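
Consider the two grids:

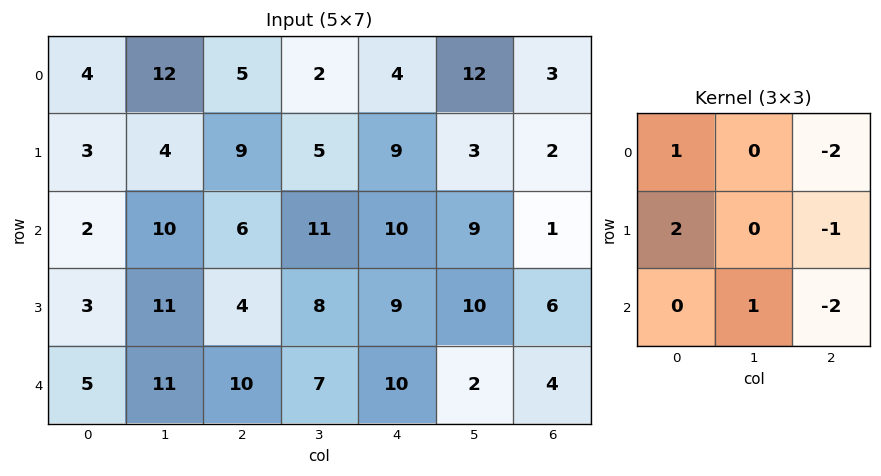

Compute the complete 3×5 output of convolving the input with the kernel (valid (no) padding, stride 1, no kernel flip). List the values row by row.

-11 -5 -3 -23 21
-14 -9 -17 1 22
-17 -2 -28 5 14

Output[0,0]: The receptive field on the input at this output position is [4 12 5 / 3 4 9 / 2 10 6]. Elementwise product with the kernel and sum: 4·1 + 5·-2 + 3·2 + 9·-1 + 10·1 + 6·-2.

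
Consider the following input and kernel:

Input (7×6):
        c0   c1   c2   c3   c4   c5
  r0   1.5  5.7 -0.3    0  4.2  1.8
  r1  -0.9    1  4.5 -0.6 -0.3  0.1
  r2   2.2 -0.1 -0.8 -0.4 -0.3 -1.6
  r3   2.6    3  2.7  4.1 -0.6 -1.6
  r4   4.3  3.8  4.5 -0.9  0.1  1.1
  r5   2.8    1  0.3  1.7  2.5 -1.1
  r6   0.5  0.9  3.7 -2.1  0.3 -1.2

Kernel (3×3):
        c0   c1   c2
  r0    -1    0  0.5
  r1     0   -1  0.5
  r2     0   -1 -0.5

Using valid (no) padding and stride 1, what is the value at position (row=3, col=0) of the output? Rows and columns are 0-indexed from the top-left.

-3.95

The receptive field on the input at this output position is [2.6 3 2.7 / 4.3 3.8 4.5 / 2.8 1 0.3]. Elementwise product with the kernel and sum: 2.6·-1 + 2.7·0.5 + 3.8·-1 + 4.5·0.5 + 1·-1 + 0.3·-0.5.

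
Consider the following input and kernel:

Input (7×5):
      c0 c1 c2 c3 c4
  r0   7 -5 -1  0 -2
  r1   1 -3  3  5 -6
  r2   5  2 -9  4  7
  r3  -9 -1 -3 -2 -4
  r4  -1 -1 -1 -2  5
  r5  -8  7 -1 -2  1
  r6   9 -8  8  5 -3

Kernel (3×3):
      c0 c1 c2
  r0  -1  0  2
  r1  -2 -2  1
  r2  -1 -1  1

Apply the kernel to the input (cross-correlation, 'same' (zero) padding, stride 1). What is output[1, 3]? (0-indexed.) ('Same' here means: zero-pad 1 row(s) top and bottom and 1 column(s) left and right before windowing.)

The receptive field on the zero-padded input at this output position is [-1 0 -2 / 3 5 -6 / -9 4 7]. Elementwise product with the kernel and sum: -1·-1 + -2·2 + 3·-2 + 5·-2 + -6·1 + -9·-1 + 4·-1 + 7·1.

-13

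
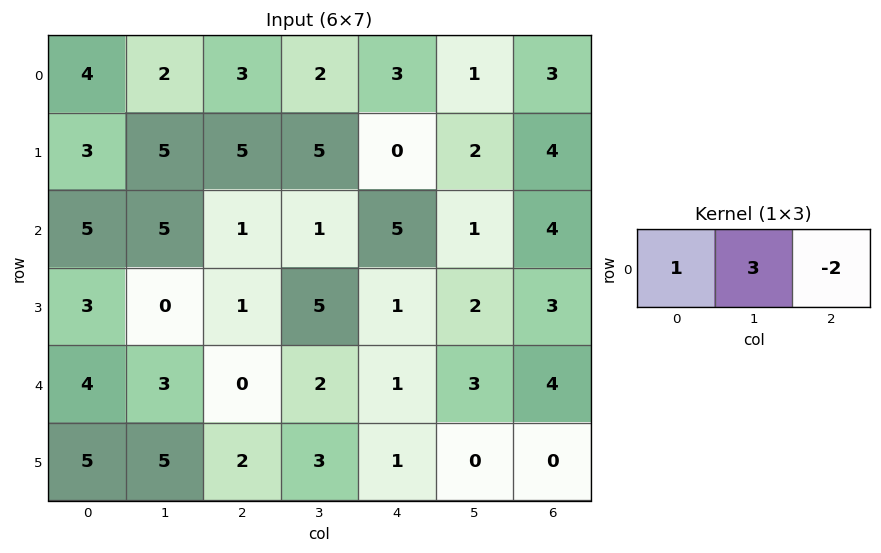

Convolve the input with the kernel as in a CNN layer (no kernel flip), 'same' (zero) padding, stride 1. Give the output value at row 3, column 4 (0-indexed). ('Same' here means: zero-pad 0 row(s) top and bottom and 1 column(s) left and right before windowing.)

The receptive field on the zero-padded input at this output position is [5 1 2]. Elementwise product with the kernel and sum: 5·1 + 1·3 + 2·-2.

4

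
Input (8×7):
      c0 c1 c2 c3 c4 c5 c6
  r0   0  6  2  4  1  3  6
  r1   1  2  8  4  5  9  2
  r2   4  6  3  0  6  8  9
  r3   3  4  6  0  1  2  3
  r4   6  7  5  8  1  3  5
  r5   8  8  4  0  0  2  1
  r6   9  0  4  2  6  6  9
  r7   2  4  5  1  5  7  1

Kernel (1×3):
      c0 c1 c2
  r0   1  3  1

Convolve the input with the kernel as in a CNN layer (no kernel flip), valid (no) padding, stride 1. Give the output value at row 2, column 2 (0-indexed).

The receptive field on the input at this output position is [3 0 6]. Elementwise product with the kernel and sum: 3·1 + 0·3 + 6·1.

9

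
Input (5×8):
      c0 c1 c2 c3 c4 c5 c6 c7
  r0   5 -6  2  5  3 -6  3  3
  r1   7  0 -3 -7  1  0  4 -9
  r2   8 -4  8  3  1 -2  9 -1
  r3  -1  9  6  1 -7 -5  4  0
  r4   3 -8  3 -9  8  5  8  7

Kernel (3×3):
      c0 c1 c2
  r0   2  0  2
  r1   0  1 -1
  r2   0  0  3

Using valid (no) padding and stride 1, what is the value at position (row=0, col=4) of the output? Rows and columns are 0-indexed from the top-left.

35

The receptive field on the input at this output position is [3 -6 3 / 1 0 4 / 1 -2 9]. Elementwise product with the kernel and sum: 3·2 + 3·2 + 0·1 + 4·-1 + 9·3.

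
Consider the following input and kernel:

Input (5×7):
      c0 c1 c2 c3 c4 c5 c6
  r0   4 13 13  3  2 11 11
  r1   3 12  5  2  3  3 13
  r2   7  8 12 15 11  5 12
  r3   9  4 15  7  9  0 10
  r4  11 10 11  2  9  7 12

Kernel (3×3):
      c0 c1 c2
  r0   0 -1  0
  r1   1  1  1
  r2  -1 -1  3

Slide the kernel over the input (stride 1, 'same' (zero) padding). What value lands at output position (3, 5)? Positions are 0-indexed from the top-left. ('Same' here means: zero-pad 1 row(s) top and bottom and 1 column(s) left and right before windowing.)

The receptive field on the zero-padded input at this output position is [11 5 12 / 9 0 10 / 9 7 12]. Elementwise product with the kernel and sum: 5·-1 + 9·1 + 0·1 + 10·1 + 9·-1 + 7·-1 + 12·3.

34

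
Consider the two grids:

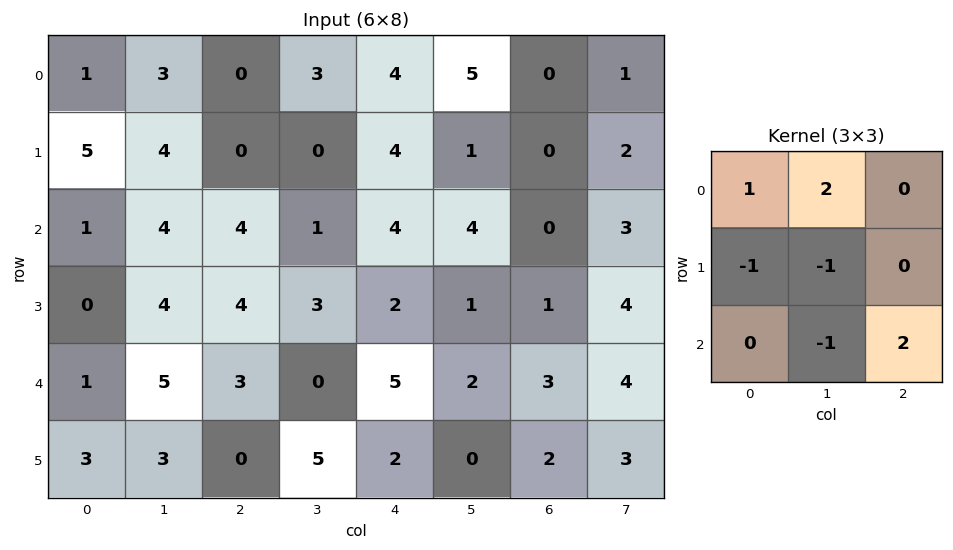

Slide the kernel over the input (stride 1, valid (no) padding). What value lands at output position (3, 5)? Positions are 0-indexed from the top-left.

2

The receptive field on the input at this output position is [1 1 4 / 2 3 4 / 0 2 3]. Elementwise product with the kernel and sum: 1·1 + 1·2 + 2·-1 + 3·-1 + 2·-1 + 3·2.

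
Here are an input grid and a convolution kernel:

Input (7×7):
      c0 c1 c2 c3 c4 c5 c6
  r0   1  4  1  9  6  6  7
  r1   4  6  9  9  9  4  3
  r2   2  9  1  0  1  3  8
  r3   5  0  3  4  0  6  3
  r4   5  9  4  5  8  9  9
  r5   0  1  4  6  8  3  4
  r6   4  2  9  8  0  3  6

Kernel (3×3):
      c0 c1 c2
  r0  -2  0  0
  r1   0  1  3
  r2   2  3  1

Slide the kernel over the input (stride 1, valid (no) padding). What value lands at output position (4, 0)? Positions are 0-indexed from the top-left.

The receptive field on the input at this output position is [5 9 4 / 0 1 4 / 4 2 9]. Elementwise product with the kernel and sum: 5·-2 + 1·1 + 4·3 + 4·2 + 2·3 + 9·1.

26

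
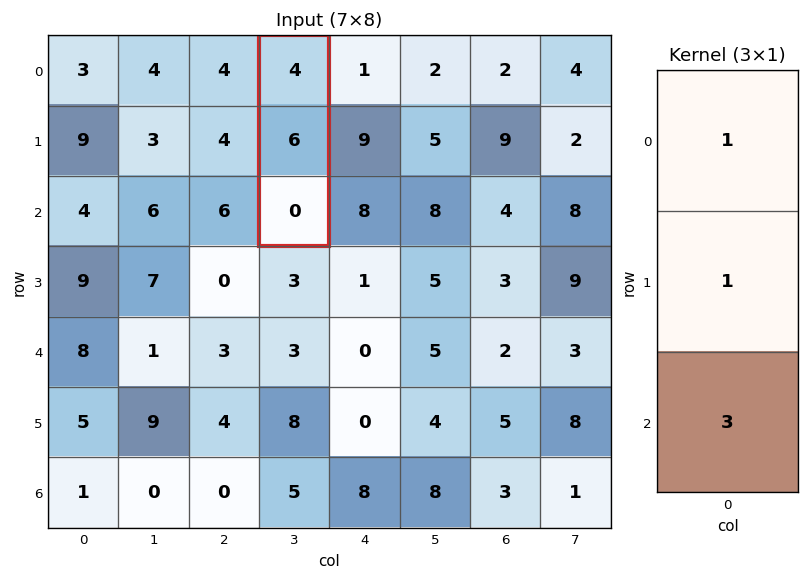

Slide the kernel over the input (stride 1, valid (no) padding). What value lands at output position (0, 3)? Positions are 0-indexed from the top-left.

10

The receptive field on the input at this output position is [4 / 6 / 0]. Elementwise product with the kernel and sum: 4·1 + 6·1 + 0·3.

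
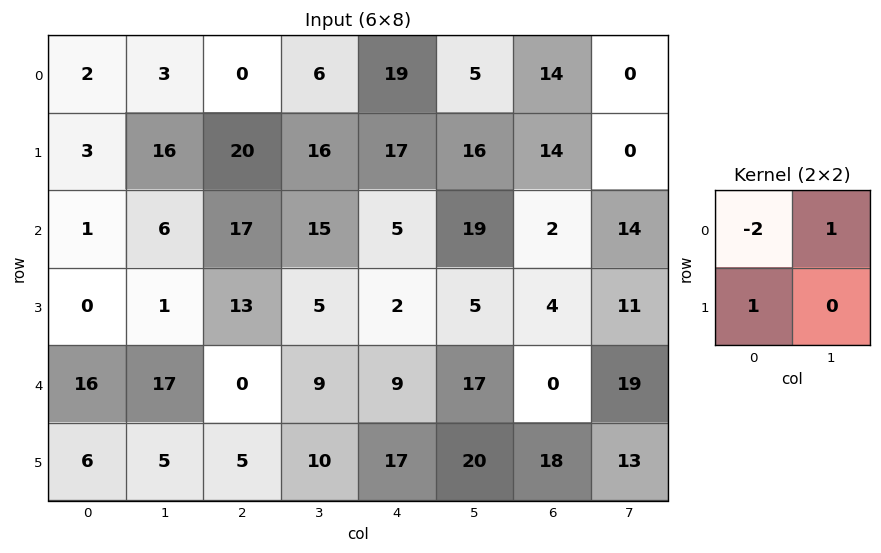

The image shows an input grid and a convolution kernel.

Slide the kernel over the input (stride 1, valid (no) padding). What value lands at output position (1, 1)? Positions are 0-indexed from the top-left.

The receptive field on the input at this output position is [16 20 / 6 17]. Elementwise product with the kernel and sum: 16·-2 + 20·1 + 6·1.

-6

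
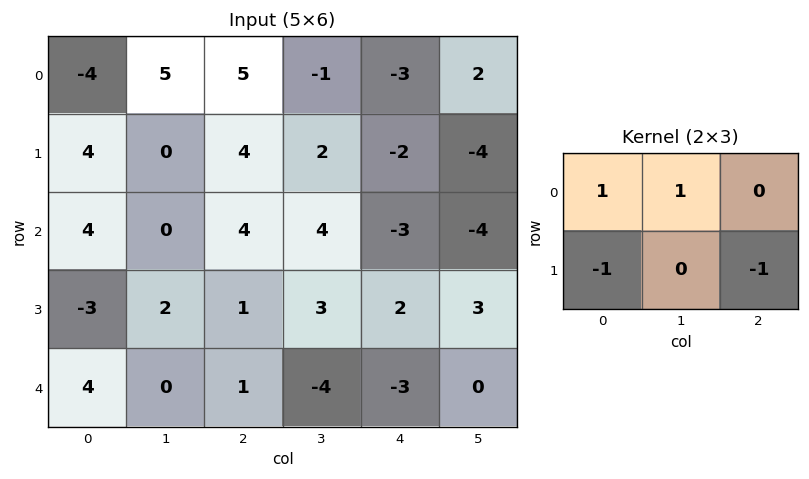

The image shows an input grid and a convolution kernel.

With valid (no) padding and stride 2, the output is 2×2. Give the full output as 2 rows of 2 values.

Output[0,0]: The receptive field on the input at this output position is [-4 5 5 / 4 0 4]. Elementwise product with the kernel and sum: -4·1 + 5·1 + 4·-1 + 4·-1.
Output[0,1]: The receptive field on the input at this output position is [5 -1 -3 / 4 2 -2]. Elementwise product with the kernel and sum: 5·1 + -1·1 + 4·-1 + -2·-1.

-7 2
6 5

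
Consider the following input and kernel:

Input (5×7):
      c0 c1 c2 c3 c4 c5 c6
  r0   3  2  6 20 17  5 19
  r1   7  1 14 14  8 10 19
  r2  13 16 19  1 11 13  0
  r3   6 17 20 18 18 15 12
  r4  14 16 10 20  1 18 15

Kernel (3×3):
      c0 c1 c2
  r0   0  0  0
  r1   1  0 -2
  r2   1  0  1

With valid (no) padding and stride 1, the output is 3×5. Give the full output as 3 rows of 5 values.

11 -10 28 8 -19
1 49 35 8 41
-10 17 -5 26 10

Output[0,0]: The receptive field on the input at this output position is [3 2 6 / 7 1 14 / 13 16 19]. Elementwise product with the kernel and sum: 7·1 + 14·-2 + 13·1 + 19·1.
Output[0,1]: The receptive field on the input at this output position is [2 6 20 / 1 14 14 / 16 19 1]. Elementwise product with the kernel and sum: 1·1 + 14·-2 + 16·1 + 1·1.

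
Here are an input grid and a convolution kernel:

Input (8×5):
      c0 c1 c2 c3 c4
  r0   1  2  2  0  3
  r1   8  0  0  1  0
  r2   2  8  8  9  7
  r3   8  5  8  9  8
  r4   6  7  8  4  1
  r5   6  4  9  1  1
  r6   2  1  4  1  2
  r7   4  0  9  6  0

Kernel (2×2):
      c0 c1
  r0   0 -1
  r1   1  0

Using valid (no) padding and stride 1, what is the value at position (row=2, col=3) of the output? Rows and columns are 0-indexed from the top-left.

The receptive field on the input at this output position is [9 7 / 9 8]. Elementwise product with the kernel and sum: 7·-1 + 9·1.

2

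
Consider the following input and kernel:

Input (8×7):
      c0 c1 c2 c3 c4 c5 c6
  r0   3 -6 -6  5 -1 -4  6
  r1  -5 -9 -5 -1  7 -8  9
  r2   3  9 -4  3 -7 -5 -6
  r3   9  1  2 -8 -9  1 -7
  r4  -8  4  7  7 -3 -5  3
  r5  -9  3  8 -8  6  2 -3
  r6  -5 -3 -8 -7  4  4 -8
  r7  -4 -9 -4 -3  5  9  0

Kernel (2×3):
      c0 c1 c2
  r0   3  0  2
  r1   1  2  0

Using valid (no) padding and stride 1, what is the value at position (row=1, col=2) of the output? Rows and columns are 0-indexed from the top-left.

1

The receptive field on the input at this output position is [-5 -1 7 / -4 3 -7]. Elementwise product with the kernel and sum: -5·3 + 7·2 + -4·1 + 3·2.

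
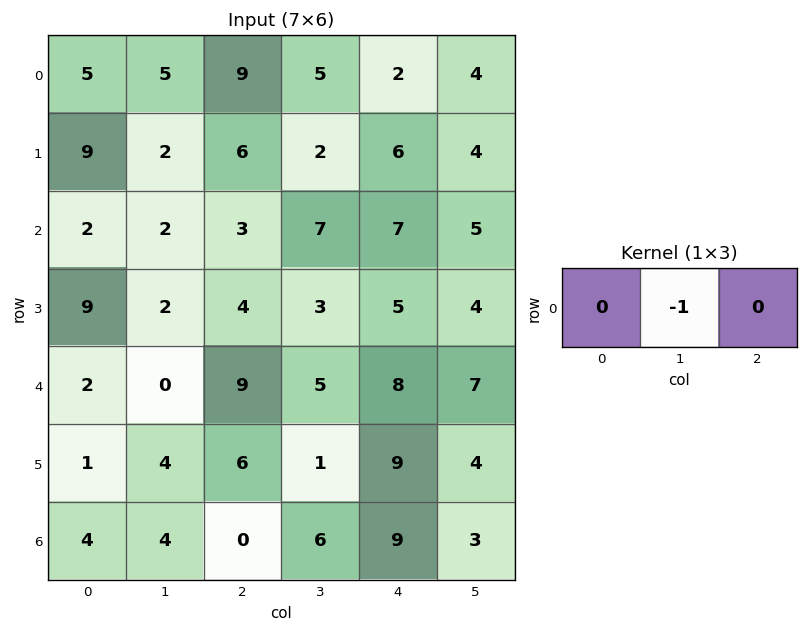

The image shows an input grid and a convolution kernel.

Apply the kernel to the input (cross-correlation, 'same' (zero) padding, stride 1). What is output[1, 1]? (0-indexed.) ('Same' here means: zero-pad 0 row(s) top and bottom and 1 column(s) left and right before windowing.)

-2

The receptive field on the zero-padded input at this output position is [9 2 6]. Elementwise product with the kernel and sum: 2·-1.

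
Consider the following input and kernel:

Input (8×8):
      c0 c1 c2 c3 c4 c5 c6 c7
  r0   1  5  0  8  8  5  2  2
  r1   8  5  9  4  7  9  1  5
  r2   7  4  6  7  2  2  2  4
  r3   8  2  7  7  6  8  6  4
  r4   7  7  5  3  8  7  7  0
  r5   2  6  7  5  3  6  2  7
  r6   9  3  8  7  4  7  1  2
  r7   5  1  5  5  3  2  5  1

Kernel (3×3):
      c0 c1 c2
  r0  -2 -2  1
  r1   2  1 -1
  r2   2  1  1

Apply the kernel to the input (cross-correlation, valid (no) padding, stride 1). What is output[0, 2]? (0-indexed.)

The receptive field on the input at this output position is [0 8 8 / 9 4 7 / 6 7 2]. Elementwise product with the kernel and sum: 0·-2 + 8·-2 + 8·1 + 9·2 + 4·1 + 7·-1 + 6·2 + 7·1 + 2·1.

28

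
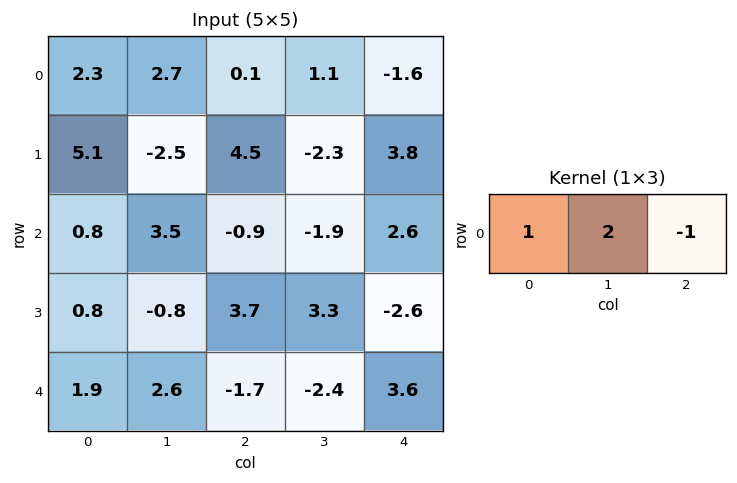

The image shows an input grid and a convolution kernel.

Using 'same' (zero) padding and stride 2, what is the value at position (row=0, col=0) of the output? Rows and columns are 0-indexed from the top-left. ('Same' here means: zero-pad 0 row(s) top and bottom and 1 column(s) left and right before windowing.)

1.9

The receptive field on the zero-padded input at this output position is [0 2.3 2.7]. Elementwise product with the kernel and sum: 0·1 + 2.3·2 + 2.7·-1.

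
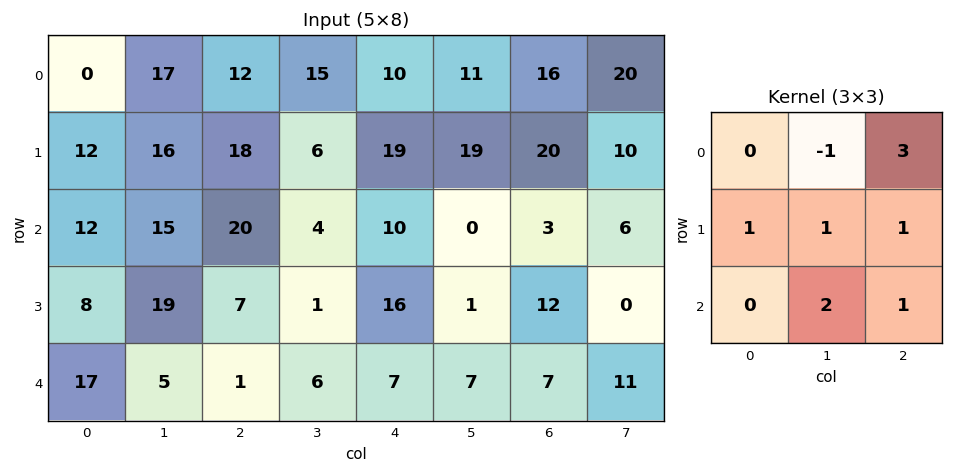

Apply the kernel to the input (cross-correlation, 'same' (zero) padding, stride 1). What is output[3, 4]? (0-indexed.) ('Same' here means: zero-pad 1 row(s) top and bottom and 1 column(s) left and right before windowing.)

The receptive field on the zero-padded input at this output position is [4 10 0 / 1 16 1 / 6 7 7]. Elementwise product with the kernel and sum: 10·-1 + 0·3 + 1·1 + 16·1 + 1·1 + 7·2 + 7·1.

29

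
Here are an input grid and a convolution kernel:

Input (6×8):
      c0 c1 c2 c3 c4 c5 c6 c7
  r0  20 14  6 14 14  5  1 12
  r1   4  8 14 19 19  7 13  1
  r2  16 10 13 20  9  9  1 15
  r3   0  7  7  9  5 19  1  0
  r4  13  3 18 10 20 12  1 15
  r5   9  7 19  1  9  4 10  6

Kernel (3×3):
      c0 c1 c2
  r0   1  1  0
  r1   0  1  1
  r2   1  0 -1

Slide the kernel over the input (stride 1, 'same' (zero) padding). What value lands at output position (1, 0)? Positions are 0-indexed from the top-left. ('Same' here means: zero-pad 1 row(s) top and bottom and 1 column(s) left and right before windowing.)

22

The receptive field on the zero-padded input at this output position is [0 20 14 / 0 4 8 / 0 16 10]. Elementwise product with the kernel and sum: 0·1 + 20·1 + 4·1 + 8·1 + 0·1 + 10·-1.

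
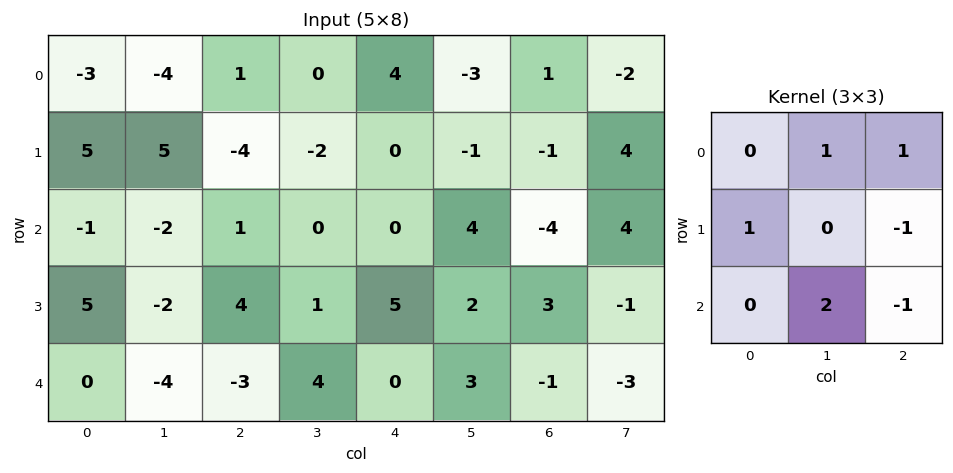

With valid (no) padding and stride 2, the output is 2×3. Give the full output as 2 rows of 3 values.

Output[0,0]: The receptive field on the input at this output position is [-3 -4 1 / 5 5 -4 / -1 -2 1]. Elementwise product with the kernel and sum: -4·1 + 1·1 + 5·1 + -4·-1 + -2·2 + 1·-1.
Output[0,1]: The receptive field on the input at this output position is [1 0 4 / -4 -2 0 / 1 0 0]. Elementwise product with the kernel and sum: 0·1 + 4·1 + -4·1 + 0·-1 + 0·2 + 0·-1.

1 0 11
-5 7 9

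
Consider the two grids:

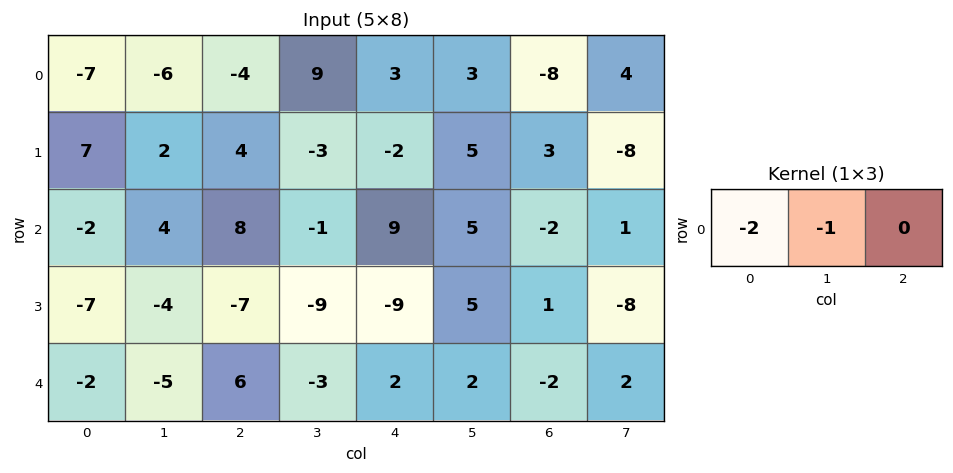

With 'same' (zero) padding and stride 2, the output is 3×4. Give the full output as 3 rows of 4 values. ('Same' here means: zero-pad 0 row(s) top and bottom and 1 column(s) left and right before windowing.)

Output[0,0]: The receptive field on the zero-padded input at this output position is [0 -7 -6]. Elementwise product with the kernel and sum: 0·-2 + -7·-1.

7 16 -21 2
2 -16 -7 -8
2 4 4 -2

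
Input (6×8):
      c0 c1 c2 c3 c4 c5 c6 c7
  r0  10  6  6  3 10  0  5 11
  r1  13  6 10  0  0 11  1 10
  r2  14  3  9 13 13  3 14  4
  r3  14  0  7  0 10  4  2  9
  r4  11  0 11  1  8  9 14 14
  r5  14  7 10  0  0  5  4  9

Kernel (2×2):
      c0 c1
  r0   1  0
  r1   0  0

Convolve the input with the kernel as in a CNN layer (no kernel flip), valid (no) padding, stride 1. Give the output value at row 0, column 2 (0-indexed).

6

The receptive field on the input at this output position is [6 3 / 10 0]. Elementwise product with the kernel and sum: 6·1.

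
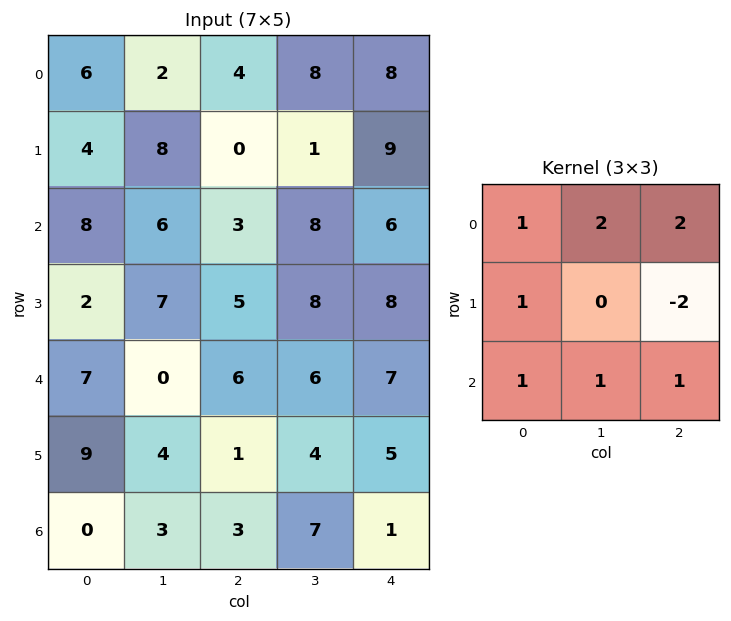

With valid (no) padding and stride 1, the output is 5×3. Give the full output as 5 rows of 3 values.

Output[0,0]: The receptive field on the input at this output position is [6 2 4 / 4 8 0 / 8 6 3]. Elementwise product with the kernel and sum: 6·1 + 2·2 + 4·2 + 4·1 + 0·-2 + 8·1 + 6·1 + 3·1.
Output[0,1]: The receptive field on the input at this output position is [2 4 8 / 8 0 1 / 6 3 8]. Elementwise product with the kernel and sum: 2·1 + 4·2 + 8·2 + 8·1 + 1·-2 + 6·1 + 3·1 + 8·1.

39 49 35
36 20 32
31 31 39
35 30 39
32 33 34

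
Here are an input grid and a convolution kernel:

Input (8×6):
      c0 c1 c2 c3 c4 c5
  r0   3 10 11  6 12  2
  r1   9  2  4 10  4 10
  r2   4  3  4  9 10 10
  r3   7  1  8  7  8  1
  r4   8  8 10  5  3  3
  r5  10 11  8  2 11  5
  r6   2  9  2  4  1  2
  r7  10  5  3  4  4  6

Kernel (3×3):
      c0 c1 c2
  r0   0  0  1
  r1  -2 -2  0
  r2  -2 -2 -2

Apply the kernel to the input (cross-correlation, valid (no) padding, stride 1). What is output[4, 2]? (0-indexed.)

-31

The receptive field on the input at this output position is [10 5 3 / 8 2 11 / 2 4 1]. Elementwise product with the kernel and sum: 3·1 + 8·-2 + 2·-2 + 2·-2 + 4·-2 + 1·-2.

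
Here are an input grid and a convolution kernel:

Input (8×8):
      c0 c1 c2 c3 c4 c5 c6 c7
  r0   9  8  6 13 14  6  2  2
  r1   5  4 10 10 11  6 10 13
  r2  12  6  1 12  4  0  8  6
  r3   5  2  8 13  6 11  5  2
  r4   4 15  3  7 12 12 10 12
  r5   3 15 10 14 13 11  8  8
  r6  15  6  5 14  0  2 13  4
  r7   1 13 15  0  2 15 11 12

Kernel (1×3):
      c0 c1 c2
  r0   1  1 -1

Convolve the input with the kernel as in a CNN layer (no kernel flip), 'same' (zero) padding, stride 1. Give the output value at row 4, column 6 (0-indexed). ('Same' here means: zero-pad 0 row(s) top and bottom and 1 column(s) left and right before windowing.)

The receptive field on the zero-padded input at this output position is [12 10 12]. Elementwise product with the kernel and sum: 12·1 + 10·1 + 12·-1.

10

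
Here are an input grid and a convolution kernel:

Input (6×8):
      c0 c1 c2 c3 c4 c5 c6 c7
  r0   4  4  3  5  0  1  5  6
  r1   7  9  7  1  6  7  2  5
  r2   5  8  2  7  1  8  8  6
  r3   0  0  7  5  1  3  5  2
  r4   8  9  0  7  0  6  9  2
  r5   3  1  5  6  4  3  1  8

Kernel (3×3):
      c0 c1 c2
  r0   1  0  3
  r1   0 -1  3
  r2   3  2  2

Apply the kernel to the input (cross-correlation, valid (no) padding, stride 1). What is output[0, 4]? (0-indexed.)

49

The receptive field on the input at this output position is [0 1 5 / 6 7 2 / 1 8 8]. Elementwise product with the kernel and sum: 0·1 + 5·3 + 7·-1 + 2·3 + 1·3 + 8·2 + 8·2.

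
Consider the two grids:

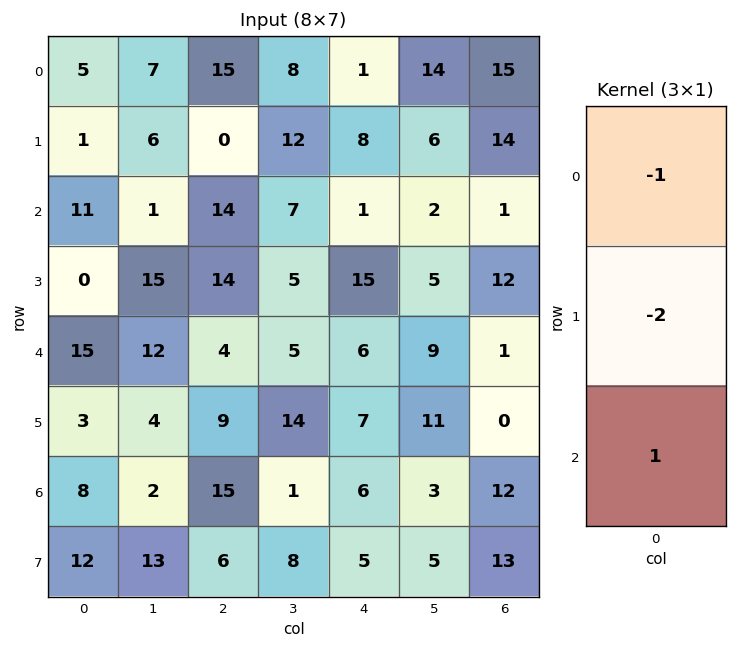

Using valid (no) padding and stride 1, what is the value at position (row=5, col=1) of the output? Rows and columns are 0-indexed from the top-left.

The receptive field on the input at this output position is [4 / 2 / 13]. Elementwise product with the kernel and sum: 4·-1 + 2·-2 + 13·1.

5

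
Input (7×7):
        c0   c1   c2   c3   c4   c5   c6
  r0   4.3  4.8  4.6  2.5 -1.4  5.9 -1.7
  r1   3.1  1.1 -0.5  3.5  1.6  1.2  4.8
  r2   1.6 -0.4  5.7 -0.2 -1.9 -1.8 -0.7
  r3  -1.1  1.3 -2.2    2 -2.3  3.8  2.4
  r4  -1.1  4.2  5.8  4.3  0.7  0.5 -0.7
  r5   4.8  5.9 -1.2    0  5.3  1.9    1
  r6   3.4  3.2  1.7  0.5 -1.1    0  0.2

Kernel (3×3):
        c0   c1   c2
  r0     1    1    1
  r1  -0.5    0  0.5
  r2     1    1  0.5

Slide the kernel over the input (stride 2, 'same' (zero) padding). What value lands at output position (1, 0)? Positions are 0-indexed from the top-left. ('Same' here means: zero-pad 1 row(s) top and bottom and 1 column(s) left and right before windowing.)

3.55

The receptive field on the zero-padded input at this output position is [0 3.1 1.1 / 0 1.6 -0.4 / 0 -1.1 1.3]. Elementwise product with the kernel and sum: 0·1 + 3.1·1 + 1.1·1 + 0·-0.5 + -0.4·0.5 + 0·1 + -1.1·1 + 1.3·0.5.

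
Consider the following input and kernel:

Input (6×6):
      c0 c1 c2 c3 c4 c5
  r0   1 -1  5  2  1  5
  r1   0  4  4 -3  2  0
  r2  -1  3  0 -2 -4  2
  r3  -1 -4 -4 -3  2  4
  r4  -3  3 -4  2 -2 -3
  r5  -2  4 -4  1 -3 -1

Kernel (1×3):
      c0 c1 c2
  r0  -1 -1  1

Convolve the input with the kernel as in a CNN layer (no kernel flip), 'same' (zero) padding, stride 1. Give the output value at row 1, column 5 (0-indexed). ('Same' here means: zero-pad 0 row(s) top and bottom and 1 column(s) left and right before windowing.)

-2

The receptive field on the zero-padded input at this output position is [2 0 0]. Elementwise product with the kernel and sum: 2·-1 + 0·-1 + 0·1.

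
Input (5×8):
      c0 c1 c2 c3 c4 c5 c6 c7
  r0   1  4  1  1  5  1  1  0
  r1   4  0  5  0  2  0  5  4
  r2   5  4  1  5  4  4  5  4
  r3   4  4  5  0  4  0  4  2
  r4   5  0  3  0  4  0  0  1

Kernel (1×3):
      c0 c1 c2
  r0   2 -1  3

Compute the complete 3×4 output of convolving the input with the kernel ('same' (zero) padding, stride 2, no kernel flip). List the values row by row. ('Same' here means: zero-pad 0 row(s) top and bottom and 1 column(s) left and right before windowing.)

11 10 0 1
7 22 18 15
-5 -3 -4 3

Output[0,0]: The receptive field on the zero-padded input at this output position is [0 1 4]. Elementwise product with the kernel and sum: 0·2 + 1·-1 + 4·3.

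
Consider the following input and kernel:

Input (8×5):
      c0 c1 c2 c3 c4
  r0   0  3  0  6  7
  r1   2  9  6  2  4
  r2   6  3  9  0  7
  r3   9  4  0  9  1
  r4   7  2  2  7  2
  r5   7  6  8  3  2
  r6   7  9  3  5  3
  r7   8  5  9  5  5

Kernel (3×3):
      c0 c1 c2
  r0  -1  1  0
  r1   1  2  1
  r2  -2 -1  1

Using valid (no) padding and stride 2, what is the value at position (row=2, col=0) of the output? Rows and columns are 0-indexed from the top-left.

2

The receptive field on the input at this output position is [7 2 2 / 7 6 8 / 7 9 3]. Elementwise product with the kernel and sum: 7·-1 + 2·1 + 7·1 + 6·2 + 8·1 + 7·-2 + 9·-1 + 3·1.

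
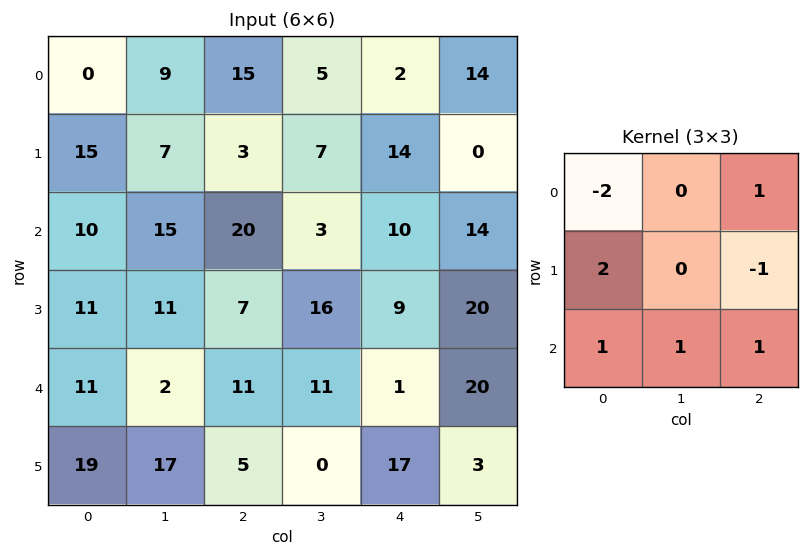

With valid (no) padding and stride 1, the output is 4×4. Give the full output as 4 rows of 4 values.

Output[0,0]: The receptive field on the input at this output position is [0 9 15 / 15 7 3 / 10 15 20]. Elementwise product with the kernel and sum: 0·-2 + 15·1 + 15·2 + 3·-1 + 10·1 + 15·1 + 20·1.

87 32 -3 45
2 54 70 23
39 3 -2 52
37 9 38 10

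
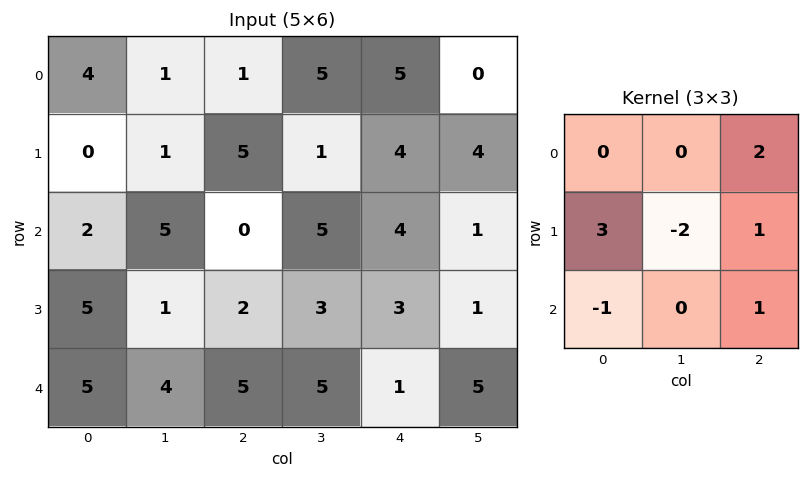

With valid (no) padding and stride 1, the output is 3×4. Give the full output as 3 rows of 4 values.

Output[0,0]: The receptive field on the input at this output position is [4 1 1 / 0 1 5 / 2 5 0]. Elementwise product with the kernel and sum: 1·2 + 0·3 + 1·-2 + 5·1 + 2·-1 + 0·1.

3 4 31 -5
3 24 3 14
15 13 7 6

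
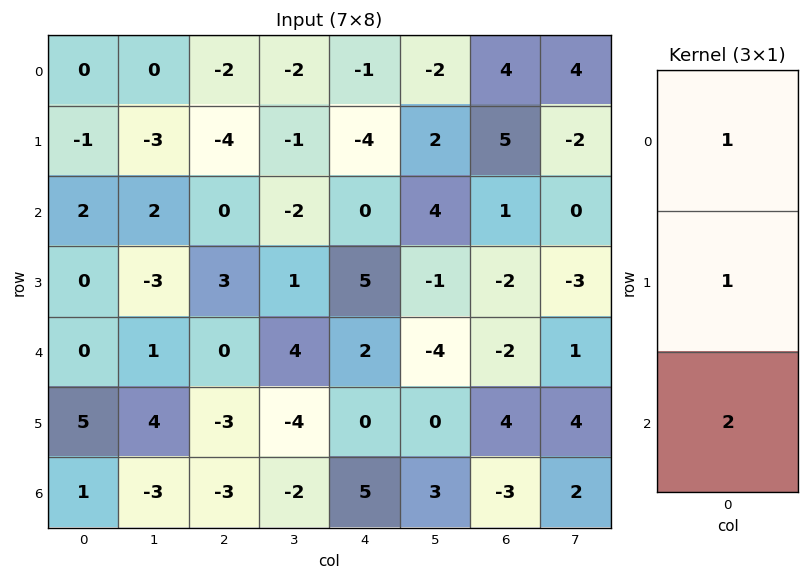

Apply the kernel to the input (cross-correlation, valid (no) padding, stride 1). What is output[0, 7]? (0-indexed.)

The receptive field on the input at this output position is [4 / -2 / 0]. Elementwise product with the kernel and sum: 4·1 + -2·1 + 0·2.

2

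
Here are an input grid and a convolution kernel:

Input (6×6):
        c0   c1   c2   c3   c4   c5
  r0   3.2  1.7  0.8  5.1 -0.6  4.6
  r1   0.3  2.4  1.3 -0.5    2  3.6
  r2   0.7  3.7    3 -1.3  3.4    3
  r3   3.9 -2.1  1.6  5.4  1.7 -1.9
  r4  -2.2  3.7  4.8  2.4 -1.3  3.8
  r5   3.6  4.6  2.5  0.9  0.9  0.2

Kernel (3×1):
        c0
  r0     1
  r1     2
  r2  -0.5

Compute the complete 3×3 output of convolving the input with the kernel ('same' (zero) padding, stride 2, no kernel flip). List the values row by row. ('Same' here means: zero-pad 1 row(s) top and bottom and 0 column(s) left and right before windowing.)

6.25 0.95 -2.2
-0.25 6.5 7.95
-2.3 9.95 -1.35

Output[0,0]: The receptive field on the zero-padded input at this output position is [0 / 3.2 / 0.3]. Elementwise product with the kernel and sum: 0·1 + 3.2·2 + 0.3·-0.5.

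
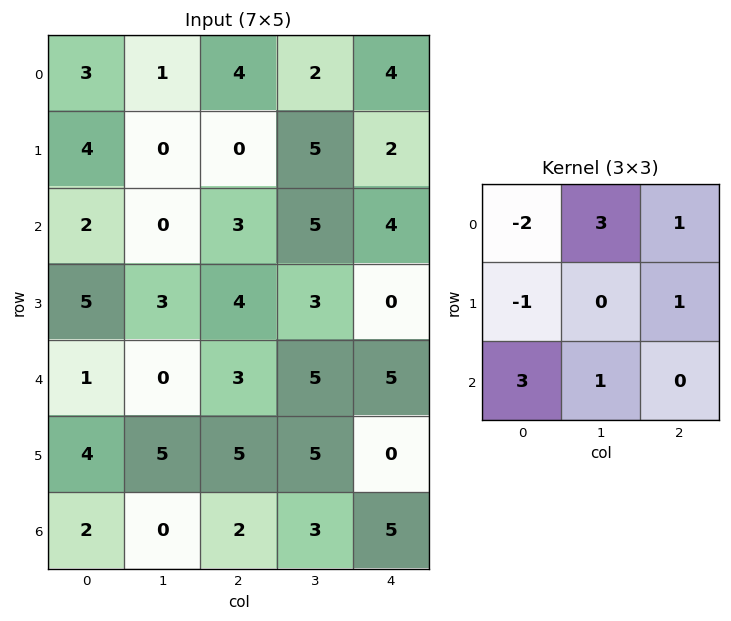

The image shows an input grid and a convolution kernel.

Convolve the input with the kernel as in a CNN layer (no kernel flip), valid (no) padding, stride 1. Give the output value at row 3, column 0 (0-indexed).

The receptive field on the input at this output position is [5 3 4 / 1 0 3 / 4 5 5]. Elementwise product with the kernel and sum: 5·-2 + 3·3 + 4·1 + 1·-1 + 3·1 + 4·3 + 5·1.

22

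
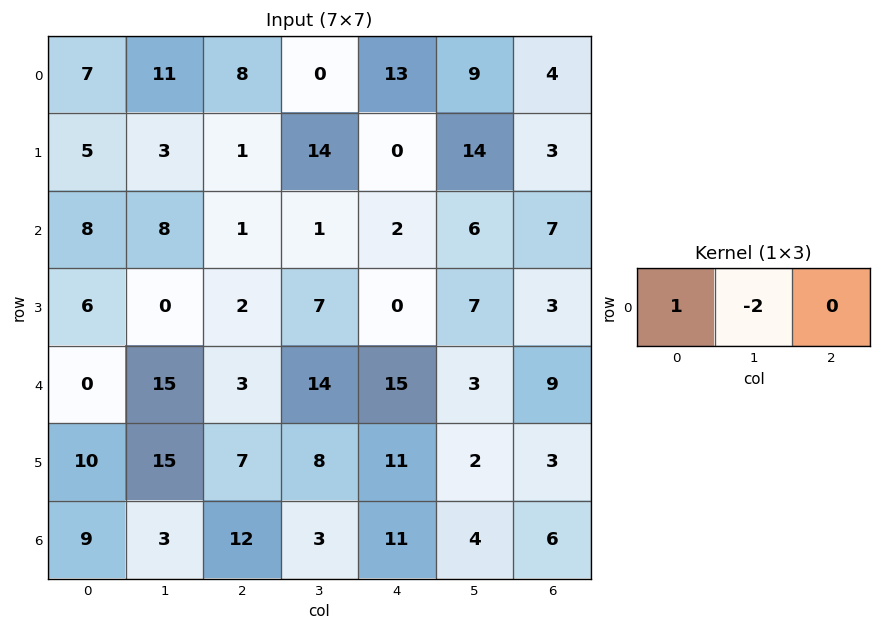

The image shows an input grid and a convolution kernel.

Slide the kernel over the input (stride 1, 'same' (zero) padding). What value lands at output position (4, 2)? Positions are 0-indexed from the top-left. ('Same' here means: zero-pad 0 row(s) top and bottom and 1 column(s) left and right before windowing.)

The receptive field on the zero-padded input at this output position is [15 3 14]. Elementwise product with the kernel and sum: 15·1 + 3·-2.

9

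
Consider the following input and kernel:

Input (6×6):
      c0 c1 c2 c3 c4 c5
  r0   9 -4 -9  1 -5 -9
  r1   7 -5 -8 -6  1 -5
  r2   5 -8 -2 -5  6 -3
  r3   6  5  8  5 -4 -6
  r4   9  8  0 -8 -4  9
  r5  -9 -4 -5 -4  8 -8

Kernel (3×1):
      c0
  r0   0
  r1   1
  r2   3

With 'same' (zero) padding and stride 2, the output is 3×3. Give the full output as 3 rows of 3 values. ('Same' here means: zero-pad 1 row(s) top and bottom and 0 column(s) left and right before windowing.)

30 -33 -2
23 22 -6
-18 -15 20

Output[0,0]: The receptive field on the zero-padded input at this output position is [0 / 9 / 7]. Elementwise product with the kernel and sum: 9·1 + 7·3.
Output[0,1]: The receptive field on the zero-padded input at this output position is [0 / -9 / -8]. Elementwise product with the kernel and sum: -9·1 + -8·3.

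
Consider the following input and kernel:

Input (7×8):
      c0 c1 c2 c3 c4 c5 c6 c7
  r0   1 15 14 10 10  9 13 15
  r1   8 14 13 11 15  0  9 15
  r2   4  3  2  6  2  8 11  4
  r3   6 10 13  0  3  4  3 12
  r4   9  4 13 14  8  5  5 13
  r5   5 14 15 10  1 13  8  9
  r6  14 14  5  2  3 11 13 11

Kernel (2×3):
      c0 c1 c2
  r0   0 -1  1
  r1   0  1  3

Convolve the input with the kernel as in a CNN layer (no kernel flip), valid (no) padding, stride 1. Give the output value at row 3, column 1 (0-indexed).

The receptive field on the input at this output position is [10 13 0 / 4 13 14]. Elementwise product with the kernel and sum: 13·-1 + 0·1 + 13·1 + 14·3.

42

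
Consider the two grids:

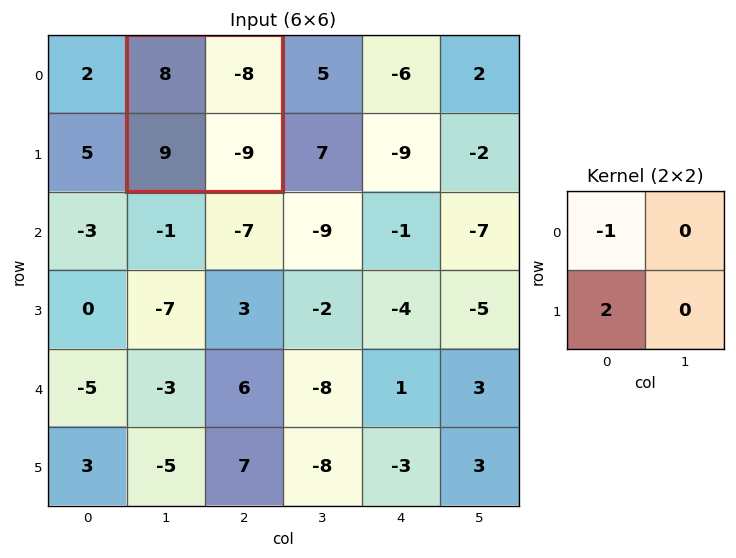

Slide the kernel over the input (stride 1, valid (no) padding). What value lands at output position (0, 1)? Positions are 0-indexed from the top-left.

10

The receptive field on the input at this output position is [8 -8 / 9 -9]. Elementwise product with the kernel and sum: 8·-1 + 9·2.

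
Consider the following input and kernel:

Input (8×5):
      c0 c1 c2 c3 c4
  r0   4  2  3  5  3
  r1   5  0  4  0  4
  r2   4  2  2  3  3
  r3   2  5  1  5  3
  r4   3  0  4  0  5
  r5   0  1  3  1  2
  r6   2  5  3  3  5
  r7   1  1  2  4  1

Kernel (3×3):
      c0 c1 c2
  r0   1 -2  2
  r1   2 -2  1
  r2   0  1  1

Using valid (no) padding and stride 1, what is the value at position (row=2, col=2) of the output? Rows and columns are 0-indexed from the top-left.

The receptive field on the input at this output position is [2 3 3 / 1 5 3 / 4 0 5]. Elementwise product with the kernel and sum: 2·1 + 3·-2 + 3·2 + 1·2 + 5·-2 + 3·1 + 0·1 + 5·1.

2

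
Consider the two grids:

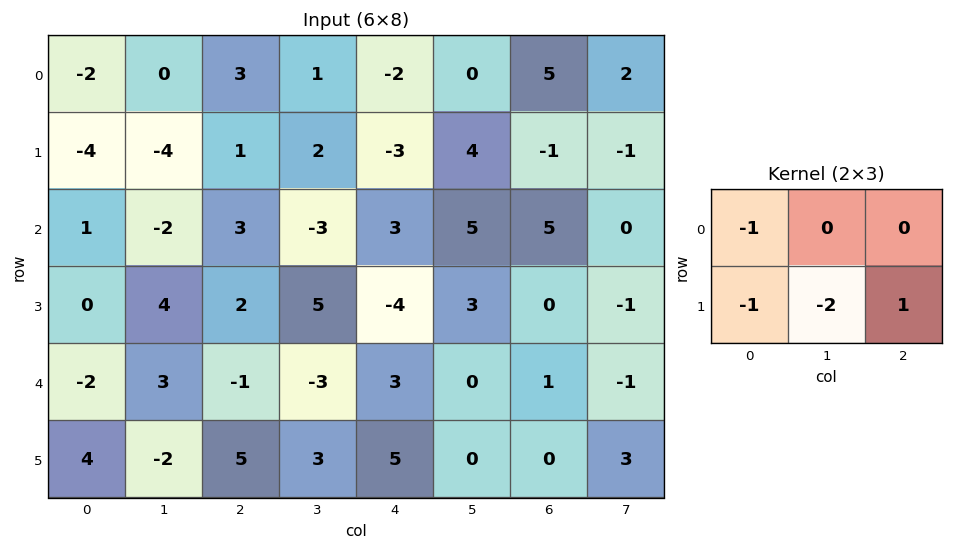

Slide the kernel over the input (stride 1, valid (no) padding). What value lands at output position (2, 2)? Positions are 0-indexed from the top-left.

The receptive field on the input at this output position is [3 -3 3 / 2 5 -4]. Elementwise product with the kernel and sum: 3·-1 + 2·-1 + 5·-2 + -4·1.

-19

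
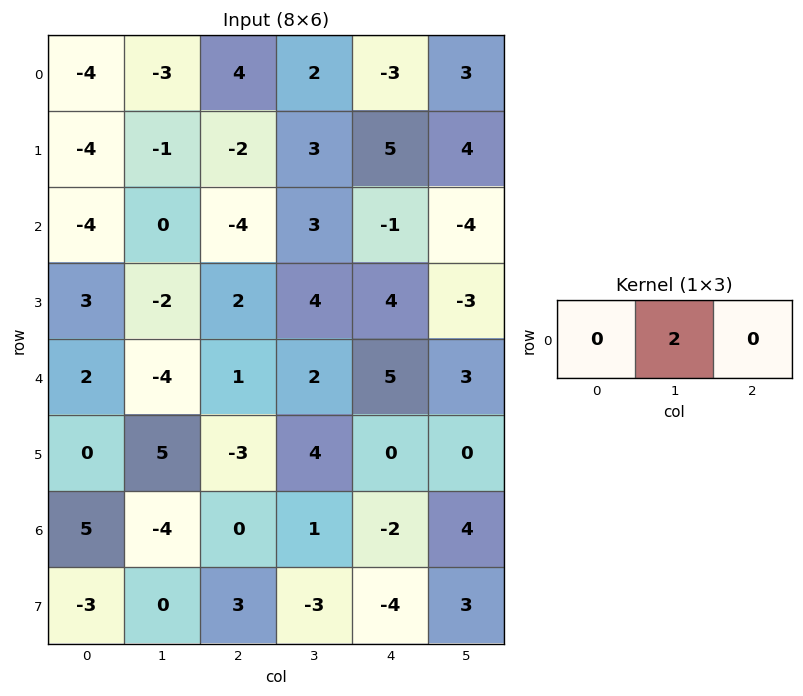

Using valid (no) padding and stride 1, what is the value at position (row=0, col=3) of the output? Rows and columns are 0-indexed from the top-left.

The receptive field on the input at this output position is [2 -3 3]. Elementwise product with the kernel and sum: -3·2.

-6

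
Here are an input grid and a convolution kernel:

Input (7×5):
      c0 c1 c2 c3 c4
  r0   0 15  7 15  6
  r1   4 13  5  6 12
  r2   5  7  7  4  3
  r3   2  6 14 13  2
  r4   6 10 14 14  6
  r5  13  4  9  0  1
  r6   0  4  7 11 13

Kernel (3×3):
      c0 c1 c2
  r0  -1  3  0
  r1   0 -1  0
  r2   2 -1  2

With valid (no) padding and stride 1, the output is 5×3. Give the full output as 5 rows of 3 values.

Output[0,0]: The receptive field on the input at this output position is [0 15 7 / 4 13 5 / 5 7 7]. Elementwise product with the kernel and sum: 0·-1 + 15·3 + 13·-1 + 5·2 + 7·-1 + 7·2.
Output[0,1]: The receptive field on the input at this output position is [15 7 15 / 13 5 6 / 7 7 4]. Elementwise product with the kernel and sum: 15·-1 + 7·3 + 5·-1 + 7·2 + 7·-1 + 4·2.

49 16 48
54 19 28
40 34 18
46 21 31
30 46 57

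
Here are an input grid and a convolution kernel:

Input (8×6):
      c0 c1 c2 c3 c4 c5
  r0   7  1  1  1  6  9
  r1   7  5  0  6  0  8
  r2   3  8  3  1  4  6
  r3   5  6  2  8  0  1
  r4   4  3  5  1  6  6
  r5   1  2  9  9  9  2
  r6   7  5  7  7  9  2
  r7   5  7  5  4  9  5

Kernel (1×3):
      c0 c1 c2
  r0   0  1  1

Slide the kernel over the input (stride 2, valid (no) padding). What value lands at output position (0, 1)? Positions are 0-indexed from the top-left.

7

The receptive field on the input at this output position is [1 1 6]. Elementwise product with the kernel and sum: 1·1 + 6·1.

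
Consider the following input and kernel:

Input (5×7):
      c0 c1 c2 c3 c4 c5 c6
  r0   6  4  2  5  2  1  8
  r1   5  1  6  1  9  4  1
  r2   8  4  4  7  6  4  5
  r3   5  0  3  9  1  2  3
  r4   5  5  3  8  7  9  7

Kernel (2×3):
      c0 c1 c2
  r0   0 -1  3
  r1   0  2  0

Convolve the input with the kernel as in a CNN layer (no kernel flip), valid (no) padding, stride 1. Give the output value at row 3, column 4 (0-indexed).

25

The receptive field on the input at this output position is [1 2 3 / 7 9 7]. Elementwise product with the kernel and sum: 2·-1 + 3·3 + 9·2.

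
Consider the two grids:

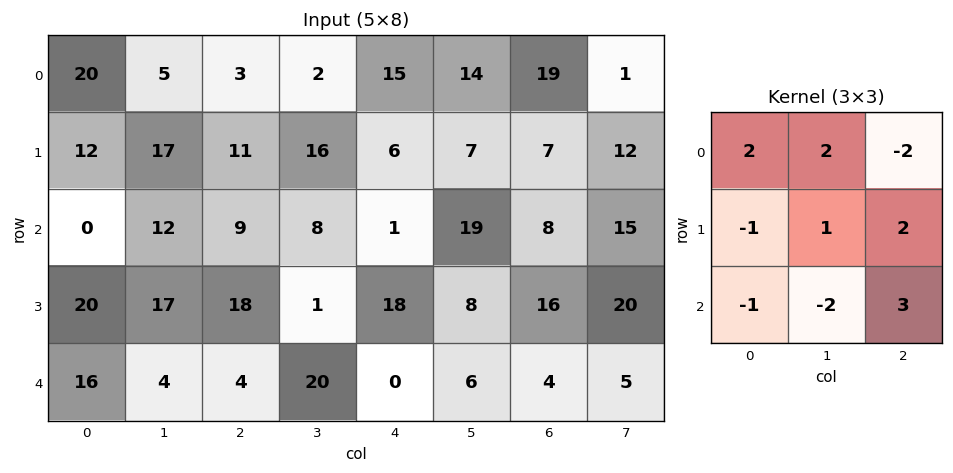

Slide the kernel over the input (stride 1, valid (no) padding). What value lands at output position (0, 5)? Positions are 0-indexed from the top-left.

98

The receptive field on the input at this output position is [14 19 1 / 7 7 12 / 19 8 15]. Elementwise product with the kernel and sum: 14·2 + 19·2 + 1·-2 + 7·-1 + 7·1 + 12·2 + 19·-1 + 8·-2 + 15·3.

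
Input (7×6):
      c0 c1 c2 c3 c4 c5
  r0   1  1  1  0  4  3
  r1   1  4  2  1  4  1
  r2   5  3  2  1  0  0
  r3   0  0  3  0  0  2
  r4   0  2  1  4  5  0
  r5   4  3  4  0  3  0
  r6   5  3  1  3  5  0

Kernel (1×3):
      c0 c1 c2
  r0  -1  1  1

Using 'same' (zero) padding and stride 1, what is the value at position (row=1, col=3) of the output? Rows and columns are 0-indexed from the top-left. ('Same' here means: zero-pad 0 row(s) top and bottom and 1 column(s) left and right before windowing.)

The receptive field on the zero-padded input at this output position is [2 1 4]. Elementwise product with the kernel and sum: 2·-1 + 1·1 + 4·1.

3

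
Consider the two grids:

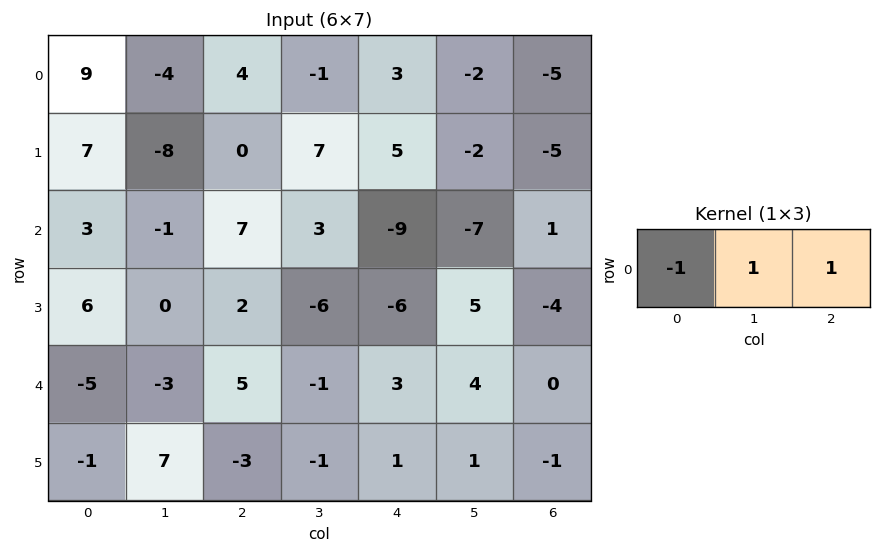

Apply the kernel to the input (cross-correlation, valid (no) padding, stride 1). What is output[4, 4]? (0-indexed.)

1

The receptive field on the input at this output position is [3 4 0]. Elementwise product with the kernel and sum: 3·-1 + 4·1 + 0·1.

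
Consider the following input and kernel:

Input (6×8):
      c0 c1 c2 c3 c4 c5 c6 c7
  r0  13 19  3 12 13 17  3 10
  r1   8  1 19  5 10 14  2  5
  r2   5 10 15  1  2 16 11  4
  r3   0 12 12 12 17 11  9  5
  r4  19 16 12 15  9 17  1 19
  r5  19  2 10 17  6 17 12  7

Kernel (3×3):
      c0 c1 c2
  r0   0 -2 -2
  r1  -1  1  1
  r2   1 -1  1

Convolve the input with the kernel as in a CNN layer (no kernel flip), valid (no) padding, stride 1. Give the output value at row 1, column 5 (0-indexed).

-8

The receptive field on the input at this output position is [14 2 5 / 16 11 4 / 11 9 5]. Elementwise product with the kernel and sum: 2·-2 + 5·-2 + 16·-1 + 11·1 + 4·1 + 11·1 + 9·-1 + 5·1.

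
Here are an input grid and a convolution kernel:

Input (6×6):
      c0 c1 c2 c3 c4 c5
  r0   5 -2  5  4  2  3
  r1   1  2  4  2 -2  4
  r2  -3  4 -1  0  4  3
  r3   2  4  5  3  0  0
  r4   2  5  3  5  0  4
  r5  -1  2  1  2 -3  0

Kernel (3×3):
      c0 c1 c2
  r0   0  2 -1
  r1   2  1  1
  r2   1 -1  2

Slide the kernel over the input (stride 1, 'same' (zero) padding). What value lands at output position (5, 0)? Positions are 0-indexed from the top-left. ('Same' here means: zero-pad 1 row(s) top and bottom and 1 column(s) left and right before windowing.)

The receptive field on the zero-padded input at this output position is [0 2 5 / 0 -1 2 / 0 0 0]. Elementwise product with the kernel and sum: 2·2 + 5·-1 + 0·2 + -1·1 + 2·1 + 0·1 + 0·-1 + 0·2.

0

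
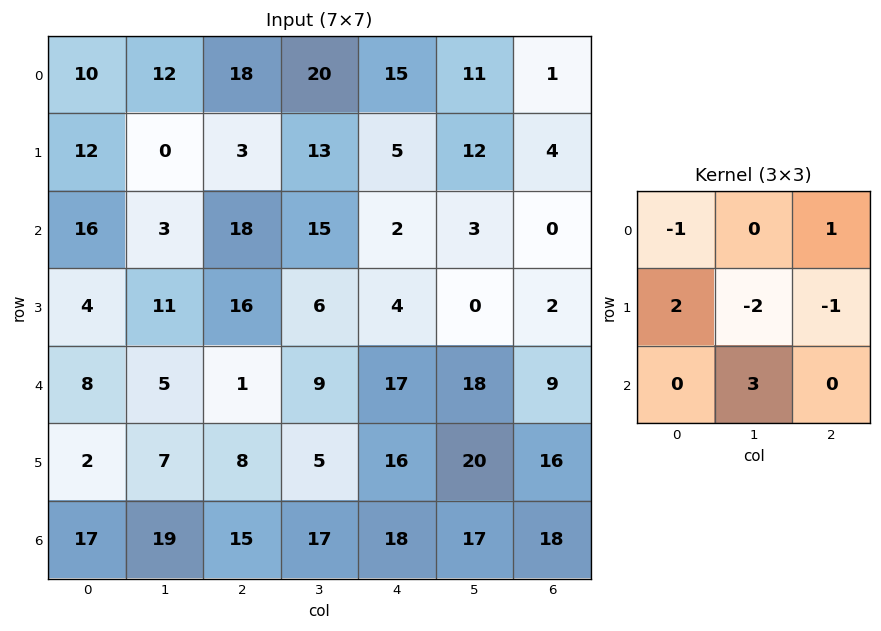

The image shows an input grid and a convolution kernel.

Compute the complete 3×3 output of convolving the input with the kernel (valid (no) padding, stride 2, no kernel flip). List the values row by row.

38 17 -23
-13 27 58
32 57 19

Output[0,0]: The receptive field on the input at this output position is [10 12 18 / 12 0 3 / 16 3 18]. Elementwise product with the kernel and sum: 10·-1 + 18·1 + 12·2 + 0·-2 + 3·-1 + 3·3.
Output[0,1]: The receptive field on the input at this output position is [18 20 15 / 3 13 5 / 18 15 2]. Elementwise product with the kernel and sum: 18·-1 + 15·1 + 3·2 + 13·-2 + 5·-1 + 15·3.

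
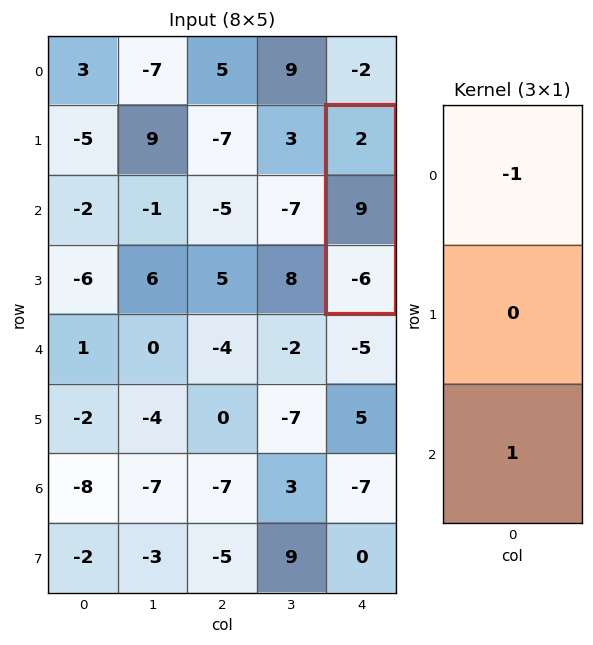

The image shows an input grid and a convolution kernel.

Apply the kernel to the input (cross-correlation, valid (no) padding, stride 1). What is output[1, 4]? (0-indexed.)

The receptive field on the input at this output position is [2 / 9 / -6]. Elementwise product with the kernel and sum: 2·-1 + -6·1.

-8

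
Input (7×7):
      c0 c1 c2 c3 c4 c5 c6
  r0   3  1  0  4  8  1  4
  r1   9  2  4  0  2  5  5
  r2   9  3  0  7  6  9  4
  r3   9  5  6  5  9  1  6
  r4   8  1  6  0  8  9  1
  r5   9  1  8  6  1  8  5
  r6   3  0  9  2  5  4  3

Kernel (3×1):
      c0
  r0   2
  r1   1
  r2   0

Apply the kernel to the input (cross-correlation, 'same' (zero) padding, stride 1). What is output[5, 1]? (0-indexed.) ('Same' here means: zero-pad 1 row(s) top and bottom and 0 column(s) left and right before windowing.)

The receptive field on the zero-padded input at this output position is [1 / 1 / 0]. Elementwise product with the kernel and sum: 1·2 + 1·1.

3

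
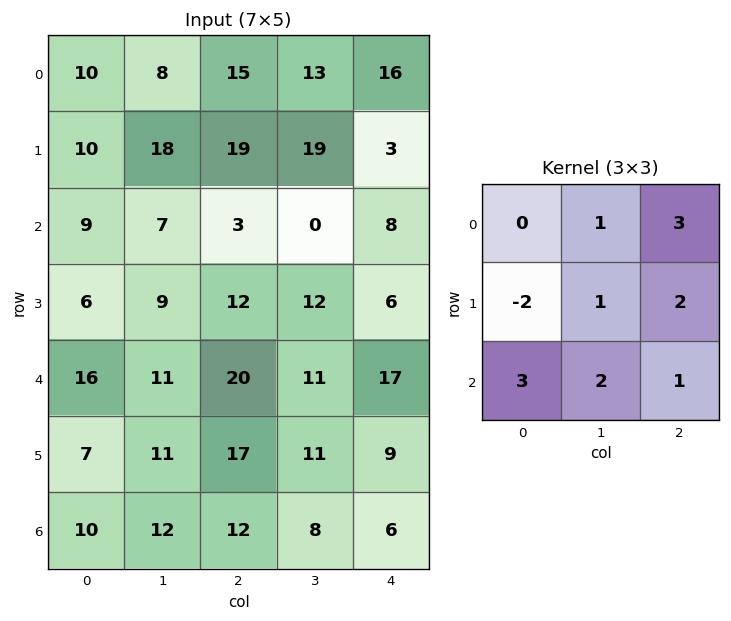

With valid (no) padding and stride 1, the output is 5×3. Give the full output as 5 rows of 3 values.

Output[0,0]: The receptive field on the input at this output position is [10 8 15 / 10 18 19 / 9 7 3]. Elementwise product with the kernel and sum: 8·1 + 15·3 + 10·-2 + 18·1 + 19·2 + 9·3 + 7·2 + 3·1.
Output[0,1]: The receptive field on the input at this output position is [8 15 13 / 18 19 19 / 7 3 0]. Elementwise product with the kernel and sum: 15·1 + 13·3 + 18·-2 + 19·1 + 19·2 + 7·3 + 3·2 + 0·1.

133 102 65
118 128 104
127 105 123
124 146 117
168 138 115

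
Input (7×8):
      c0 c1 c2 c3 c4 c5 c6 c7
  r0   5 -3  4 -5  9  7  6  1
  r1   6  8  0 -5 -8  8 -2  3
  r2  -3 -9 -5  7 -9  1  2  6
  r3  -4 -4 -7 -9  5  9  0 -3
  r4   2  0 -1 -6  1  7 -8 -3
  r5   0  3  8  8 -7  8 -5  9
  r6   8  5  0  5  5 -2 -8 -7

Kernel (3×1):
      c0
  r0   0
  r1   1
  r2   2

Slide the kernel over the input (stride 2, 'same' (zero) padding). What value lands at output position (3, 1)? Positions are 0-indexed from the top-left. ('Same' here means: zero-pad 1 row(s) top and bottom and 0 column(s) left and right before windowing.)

The receptive field on the zero-padded input at this output position is [8 / 0 / 0]. Elementwise product with the kernel and sum: 0·1 + 0·2.

0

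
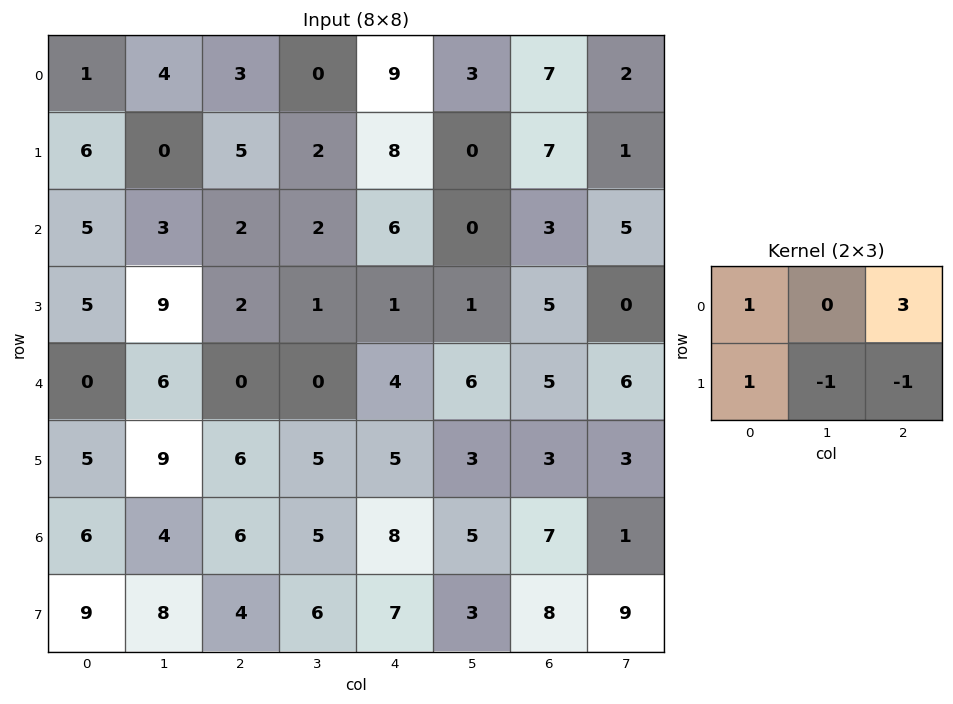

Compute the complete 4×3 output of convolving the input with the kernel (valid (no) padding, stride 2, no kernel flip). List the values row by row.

11 25 31
5 20 10
-10 8 18
21 21 25

Output[0,0]: The receptive field on the input at this output position is [1 4 3 / 6 0 5]. Elementwise product with the kernel and sum: 1·1 + 3·3 + 6·1 + 0·-1 + 5·-1.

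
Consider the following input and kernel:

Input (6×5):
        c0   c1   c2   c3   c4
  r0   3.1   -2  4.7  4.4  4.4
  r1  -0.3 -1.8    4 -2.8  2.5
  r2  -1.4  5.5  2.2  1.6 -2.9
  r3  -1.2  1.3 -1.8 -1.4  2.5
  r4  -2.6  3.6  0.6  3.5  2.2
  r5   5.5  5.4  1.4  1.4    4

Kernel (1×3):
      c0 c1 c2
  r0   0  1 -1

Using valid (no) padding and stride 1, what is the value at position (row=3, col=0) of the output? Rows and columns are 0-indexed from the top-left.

The receptive field on the input at this output position is [-1.2 1.3 -1.8]. Elementwise product with the kernel and sum: 1.3·1 + -1.8·-1.

3.1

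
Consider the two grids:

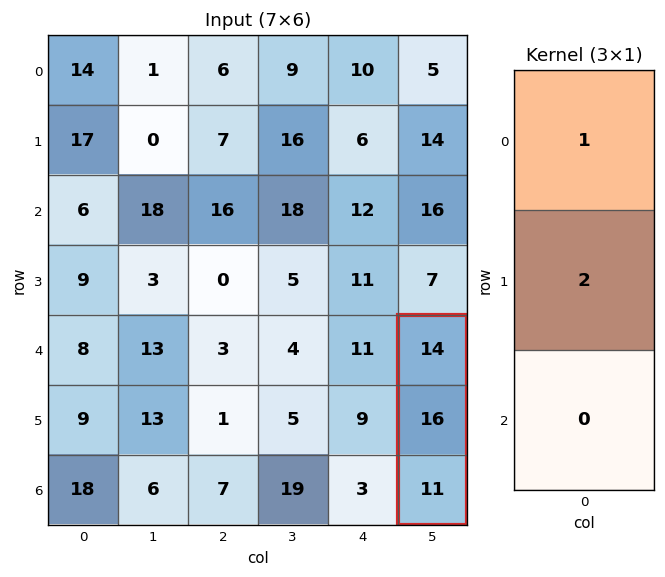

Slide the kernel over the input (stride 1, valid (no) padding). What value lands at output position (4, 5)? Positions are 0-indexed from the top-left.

46

The receptive field on the input at this output position is [14 / 16 / 11]. Elementwise product with the kernel and sum: 14·1 + 16·2.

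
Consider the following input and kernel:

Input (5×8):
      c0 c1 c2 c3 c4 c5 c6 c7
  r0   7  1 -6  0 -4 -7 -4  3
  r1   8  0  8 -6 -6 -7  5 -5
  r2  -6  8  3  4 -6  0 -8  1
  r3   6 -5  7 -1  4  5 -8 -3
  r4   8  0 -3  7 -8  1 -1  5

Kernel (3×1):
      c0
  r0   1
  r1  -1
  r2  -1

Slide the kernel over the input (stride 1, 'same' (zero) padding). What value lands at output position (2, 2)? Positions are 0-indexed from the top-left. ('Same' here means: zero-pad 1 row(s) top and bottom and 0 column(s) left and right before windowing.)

-2

The receptive field on the zero-padded input at this output position is [8 / 3 / 7]. Elementwise product with the kernel and sum: 8·1 + 3·-1 + 7·-1.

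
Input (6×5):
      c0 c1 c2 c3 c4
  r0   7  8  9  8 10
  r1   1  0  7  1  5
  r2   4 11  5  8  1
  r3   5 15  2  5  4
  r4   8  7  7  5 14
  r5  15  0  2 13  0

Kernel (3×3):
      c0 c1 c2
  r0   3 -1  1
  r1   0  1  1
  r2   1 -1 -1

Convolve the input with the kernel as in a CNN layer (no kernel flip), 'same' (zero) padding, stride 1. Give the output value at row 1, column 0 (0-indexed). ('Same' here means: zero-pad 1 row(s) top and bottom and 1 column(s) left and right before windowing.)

The receptive field on the zero-padded input at this output position is [0 7 8 / 0 1 0 / 0 4 11]. Elementwise product with the kernel and sum: 0·3 + 7·-1 + 8·1 + 1·1 + 0·1 + 0·1 + 4·-1 + 11·-1.

-13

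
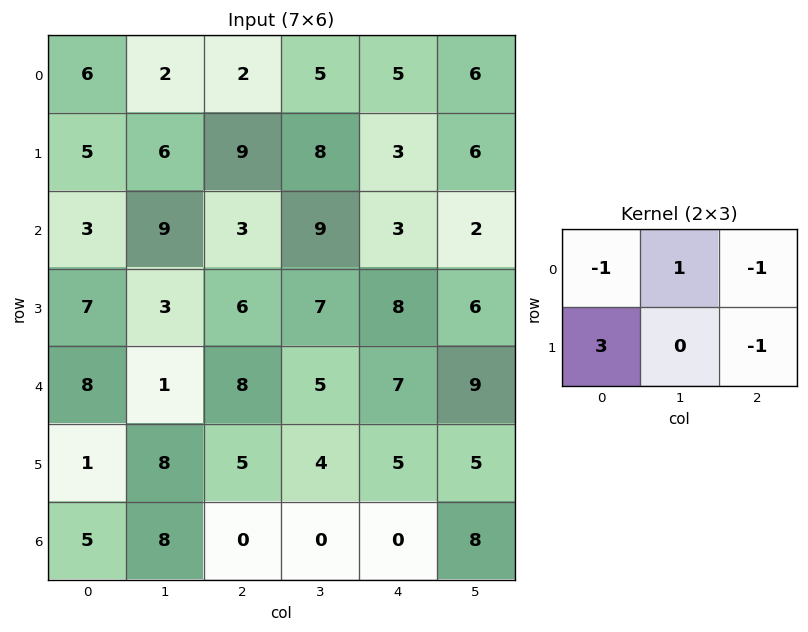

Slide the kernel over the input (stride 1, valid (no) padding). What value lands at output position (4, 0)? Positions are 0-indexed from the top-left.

The receptive field on the input at this output position is [8 1 8 / 1 8 5]. Elementwise product with the kernel and sum: 8·-1 + 1·1 + 8·-1 + 1·3 + 5·-1.

-17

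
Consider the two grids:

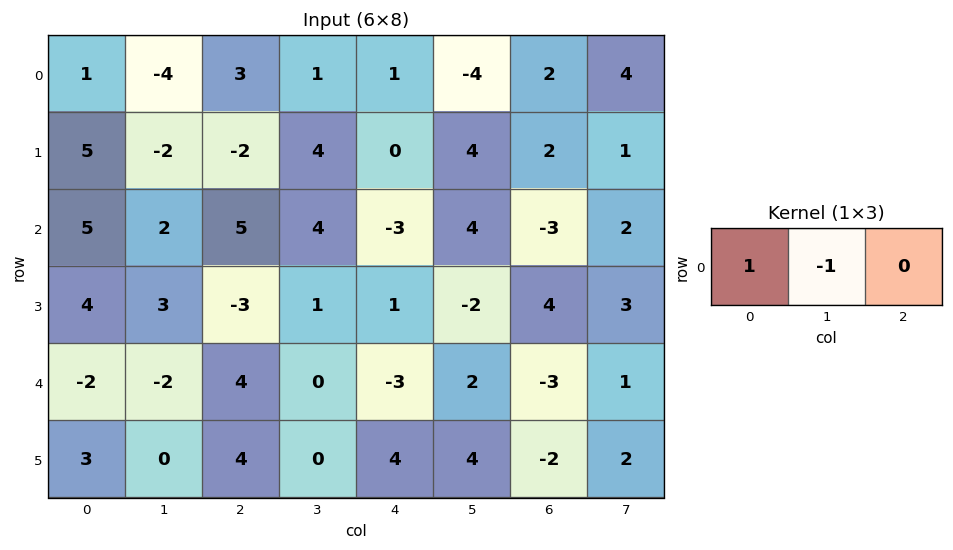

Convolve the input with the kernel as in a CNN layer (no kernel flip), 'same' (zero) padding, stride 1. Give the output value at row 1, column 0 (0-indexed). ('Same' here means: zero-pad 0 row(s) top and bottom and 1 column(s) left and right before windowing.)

The receptive field on the zero-padded input at this output position is [0 5 -2]. Elementwise product with the kernel and sum: 0·1 + 5·-1.

-5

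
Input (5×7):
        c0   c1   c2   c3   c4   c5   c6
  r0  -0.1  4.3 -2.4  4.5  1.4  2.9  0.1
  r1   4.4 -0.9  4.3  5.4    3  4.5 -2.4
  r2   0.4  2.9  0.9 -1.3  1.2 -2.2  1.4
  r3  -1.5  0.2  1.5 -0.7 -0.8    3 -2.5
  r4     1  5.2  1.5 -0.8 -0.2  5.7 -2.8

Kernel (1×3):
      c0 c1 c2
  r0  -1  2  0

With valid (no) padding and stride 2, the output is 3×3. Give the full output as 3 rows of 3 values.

8.7 11.4 4.4
5.4 -3.5 -5.6
9.4 -3.1 11.6

Output[0,0]: The receptive field on the input at this output position is [-0.1 4.3 -2.4]. Elementwise product with the kernel and sum: -0.1·-1 + 4.3·2.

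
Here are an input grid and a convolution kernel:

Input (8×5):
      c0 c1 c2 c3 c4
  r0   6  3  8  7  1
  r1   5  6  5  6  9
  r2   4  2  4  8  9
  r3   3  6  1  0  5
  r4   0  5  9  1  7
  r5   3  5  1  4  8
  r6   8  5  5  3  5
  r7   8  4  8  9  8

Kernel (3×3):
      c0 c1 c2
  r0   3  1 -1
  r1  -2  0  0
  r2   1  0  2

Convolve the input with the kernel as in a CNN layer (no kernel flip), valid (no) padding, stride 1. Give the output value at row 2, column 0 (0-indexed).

The receptive field on the input at this output position is [4 2 4 / 3 6 1 / 0 5 9]. Elementwise product with the kernel and sum: 4·3 + 2·1 + 4·-1 + 3·-2 + 0·1 + 9·2.

22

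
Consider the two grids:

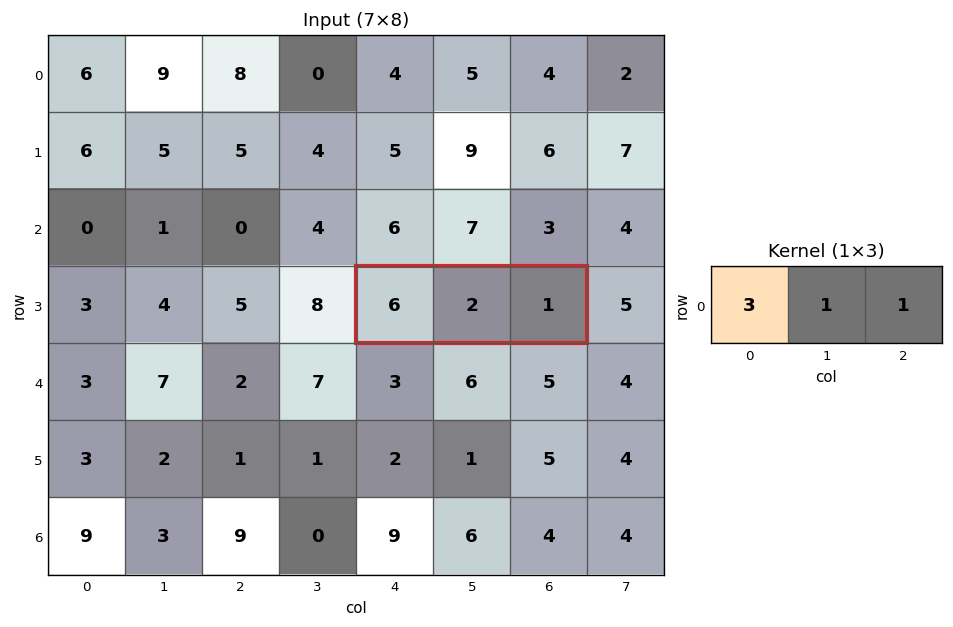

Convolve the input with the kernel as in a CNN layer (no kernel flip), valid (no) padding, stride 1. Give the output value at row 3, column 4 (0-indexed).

21

The receptive field on the input at this output position is [6 2 1]. Elementwise product with the kernel and sum: 6·3 + 2·1 + 1·1.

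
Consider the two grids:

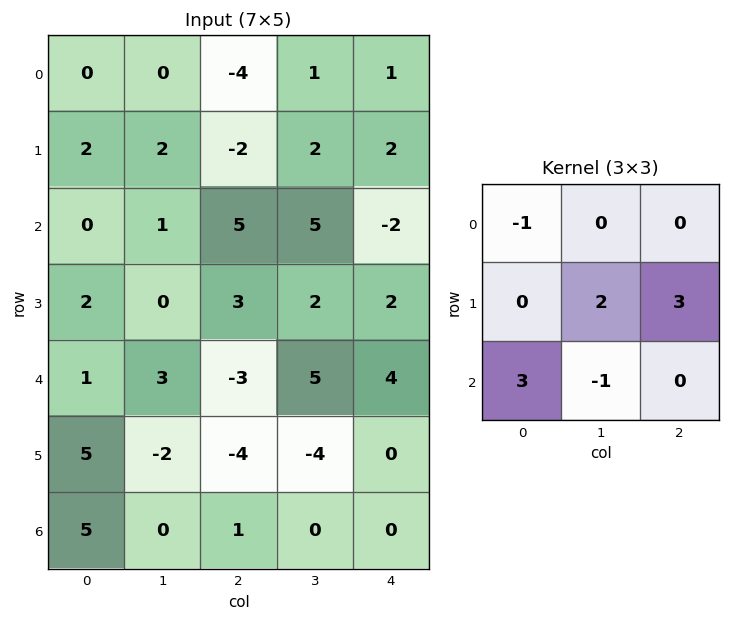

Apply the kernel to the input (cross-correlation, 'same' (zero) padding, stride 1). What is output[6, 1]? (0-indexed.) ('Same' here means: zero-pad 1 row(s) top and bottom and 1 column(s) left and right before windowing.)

The receptive field on the zero-padded input at this output position is [5 -2 -4 / 5 0 1 / 0 0 0]. Elementwise product with the kernel and sum: 5·-1 + 0·2 + 1·3 + 0·3 + 0·-1.

-2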